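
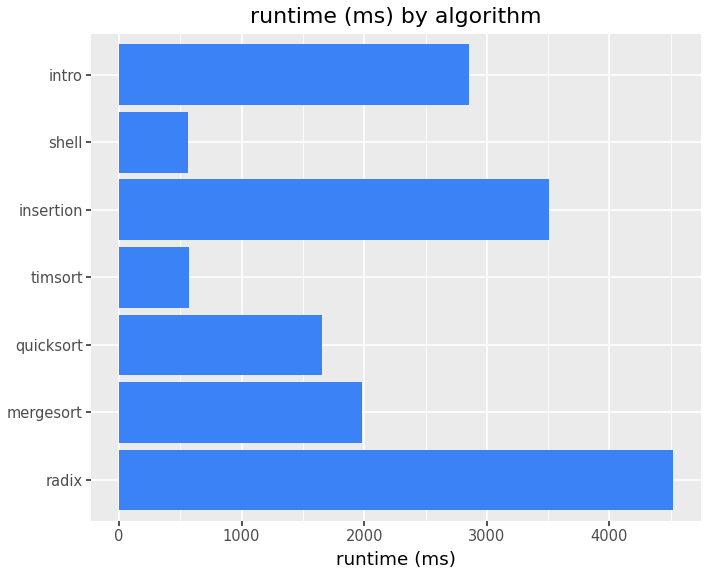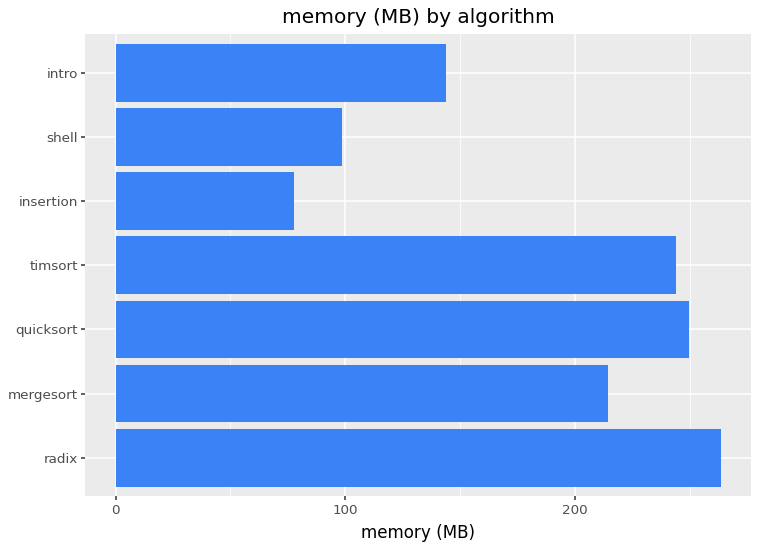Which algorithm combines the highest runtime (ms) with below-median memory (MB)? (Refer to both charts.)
Chart 2 median memory (MB) ≈ 225; below-median algorithms: insertion, shell, intro. Among those, insertion has the highest runtime (ms) (≈ 3500).

insertion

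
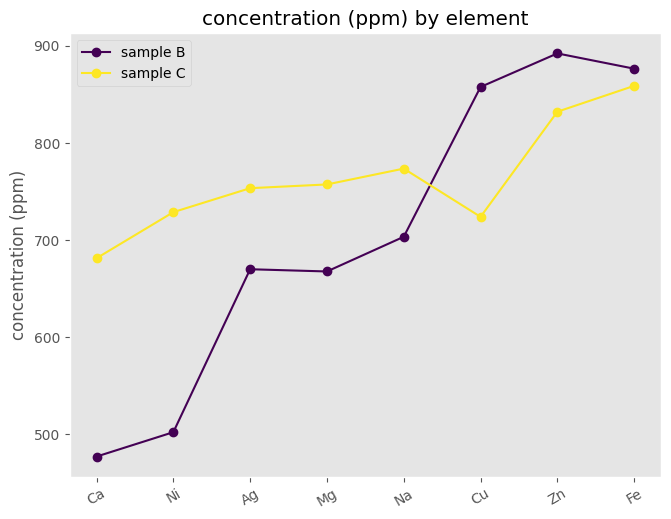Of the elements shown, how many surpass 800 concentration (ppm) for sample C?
Above 800: Zn, Fe.

2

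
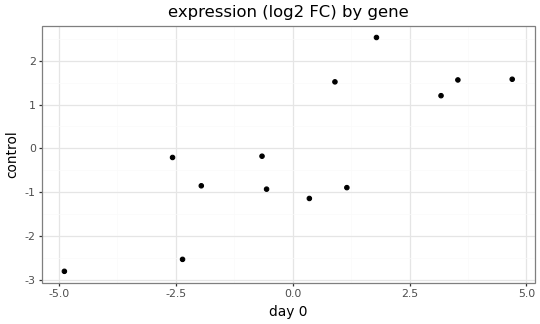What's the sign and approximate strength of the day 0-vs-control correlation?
positive, strong

Points are positively correlated; strong (|r| ≈ 0.8).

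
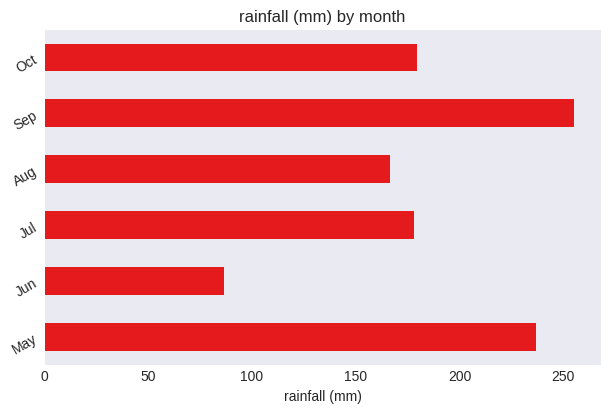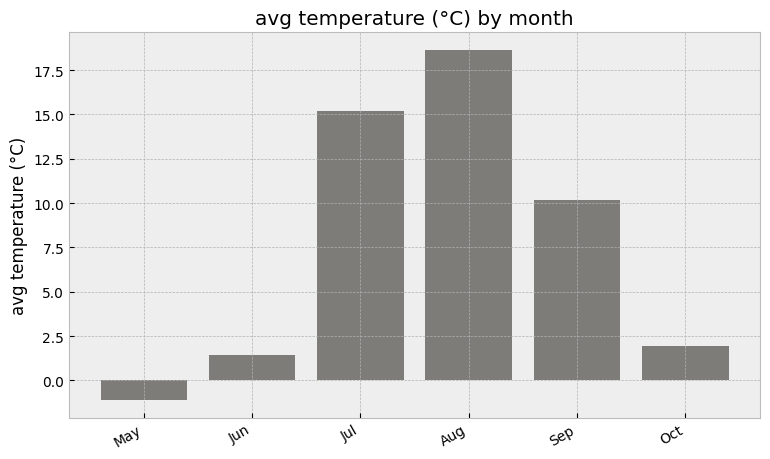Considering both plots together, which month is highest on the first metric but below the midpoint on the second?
May

Chart 2 median avg temperature (°C) ≈ 6; below-median months: May, Jun, Oct. Among those, May has the highest rainfall (mm) (≈ 225).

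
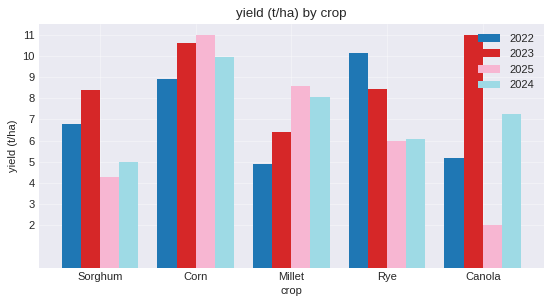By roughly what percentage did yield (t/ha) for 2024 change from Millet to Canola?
≈ -12.5%

Millet ≈ 8, Canola ≈ 7; (7 − 8) / 8 ≈ -12.5%.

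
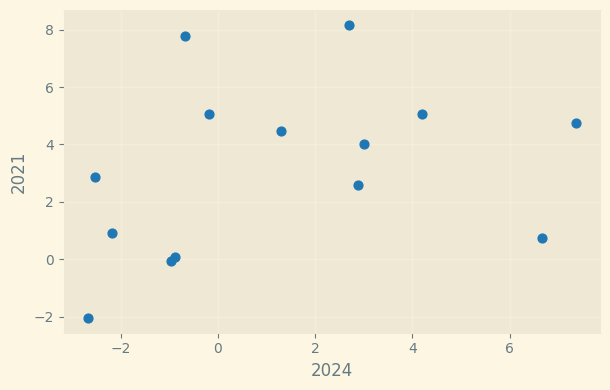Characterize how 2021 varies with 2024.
positive, weak

Points are positively correlated; weak (|r| ≈ 0.3).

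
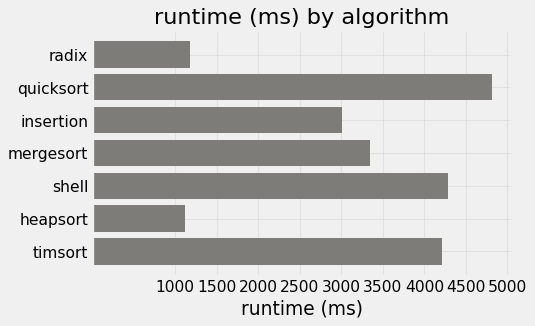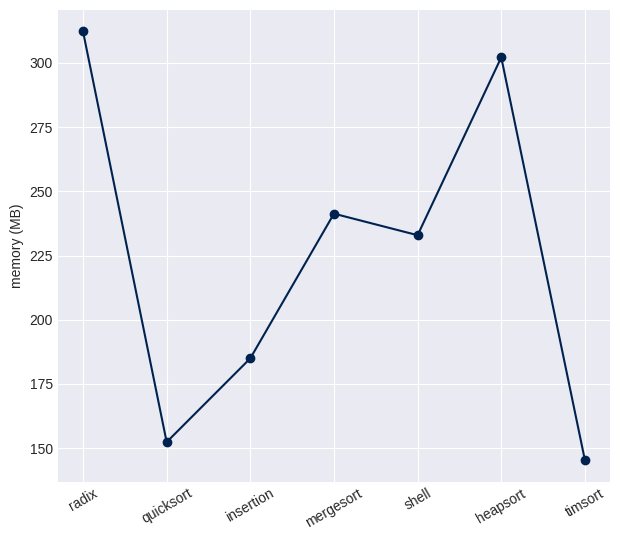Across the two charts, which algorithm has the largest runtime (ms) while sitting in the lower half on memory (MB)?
quicksort

Chart 2 median memory (MB) ≈ 250; below-median algorithms: quicksort, insertion, timsort. Among those, quicksort has the highest runtime (ms) (≈ 5000).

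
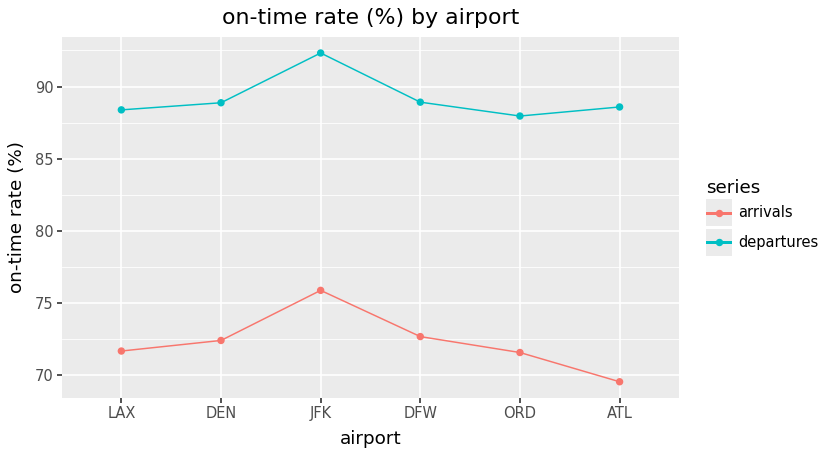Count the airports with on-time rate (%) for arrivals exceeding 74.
1

Above 74: JFK.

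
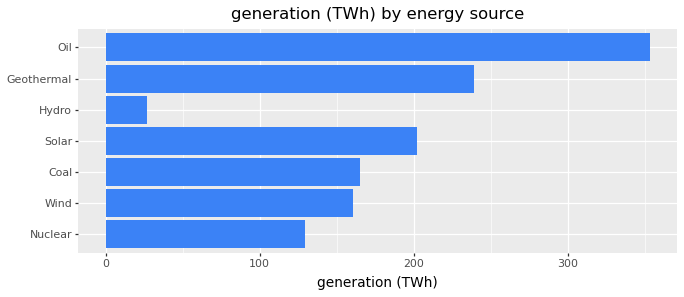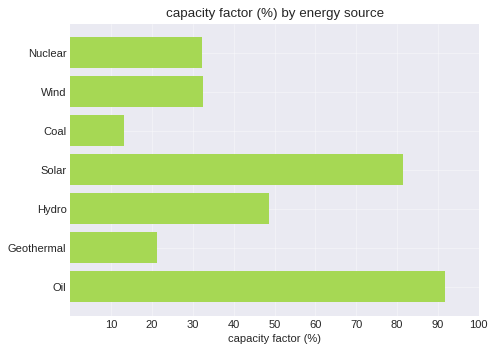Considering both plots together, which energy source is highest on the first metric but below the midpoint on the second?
Geothermal

Chart 2 median capacity factor (%) ≈ 30; below-median energy sources: Nuclear, Coal, Geothermal. Among those, Geothermal has the highest generation (TWh) (≈ 250).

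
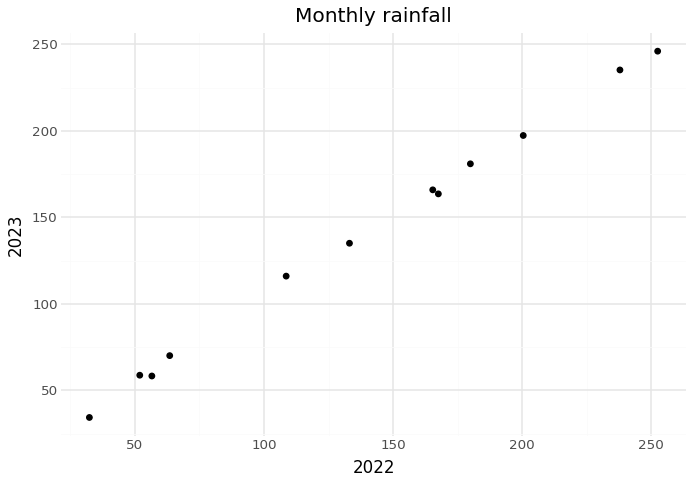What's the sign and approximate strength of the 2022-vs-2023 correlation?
positive, strong

Points are positively correlated; strong (|r| ≈ 1.0).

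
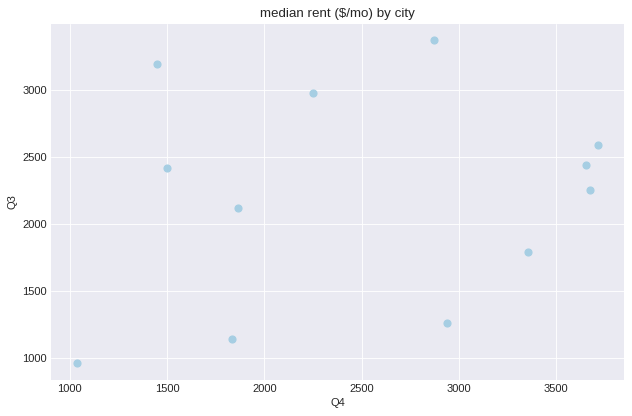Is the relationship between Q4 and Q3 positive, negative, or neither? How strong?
Points are roughly uncorrelated; weak (|r| ≈ 0.2).

no clear correlation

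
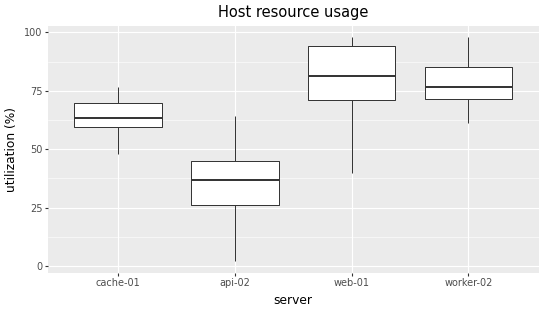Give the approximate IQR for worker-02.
≈ 15

Q3 ≈ 85, Q1 ≈ 70; IQR ≈ 15.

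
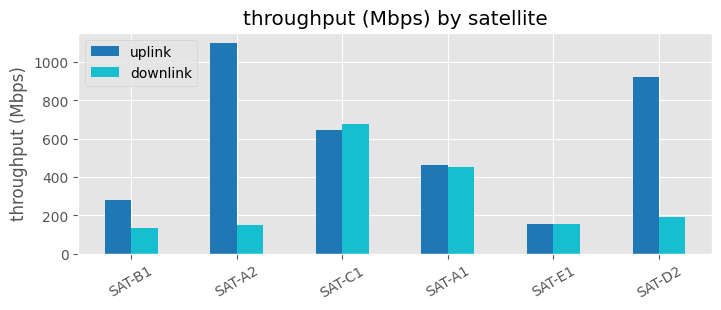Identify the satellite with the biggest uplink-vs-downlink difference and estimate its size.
SAT-A2: uplink ≈ 1100, downlink ≈ 100 → gap ≈ 1000. Next-largest (SAT-D2) is only ≈ 700.

SAT-A2, ≈ 1000 Mbps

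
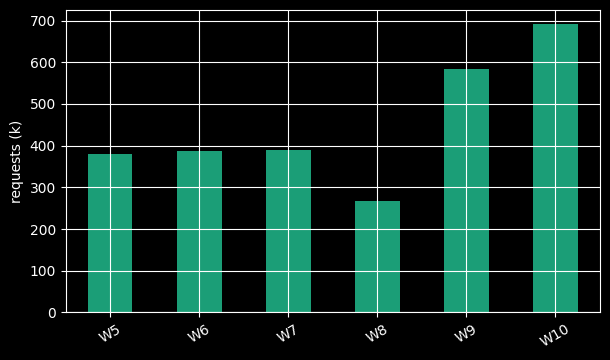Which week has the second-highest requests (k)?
W9

Top 3: W10 ≈ 700, W9 ≈ 600, W7 ≈ 400.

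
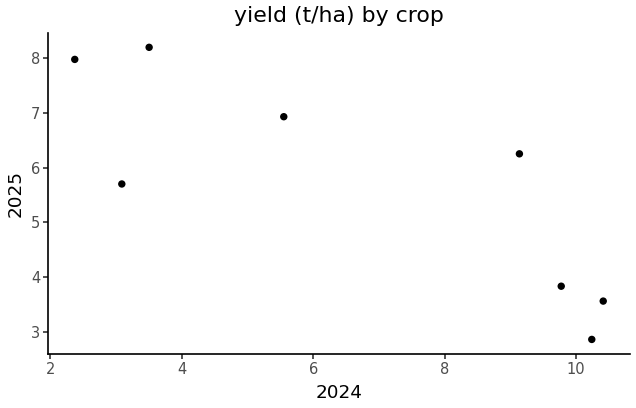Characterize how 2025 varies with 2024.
negative, strong

Points are negatively correlated; strong (|r| ≈ 0.8).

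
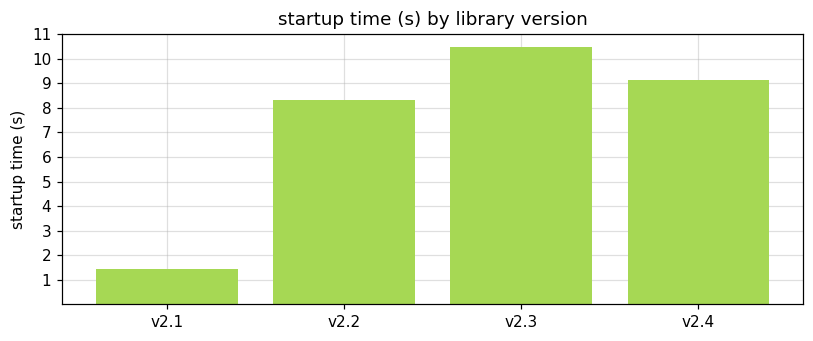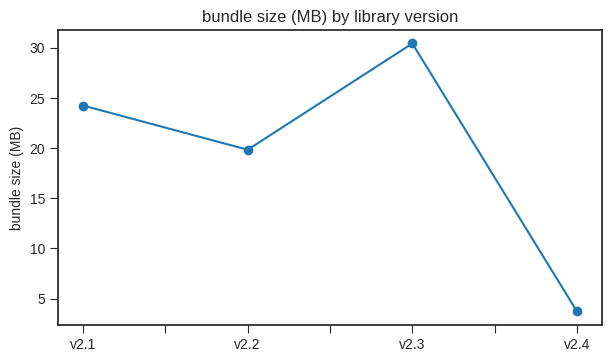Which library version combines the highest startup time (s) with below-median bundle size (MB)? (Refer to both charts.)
v2.4

Chart 2 median bundle size (MB) ≈ 20; below-median library versions: v2.2, v2.4. Among those, v2.4 has the highest startup time (s) (≈ 9).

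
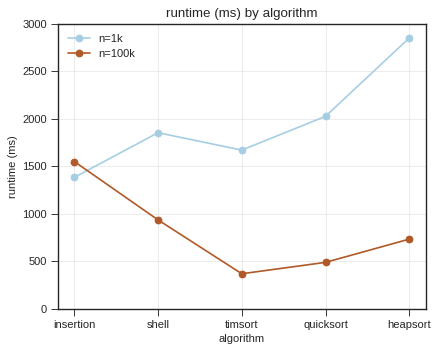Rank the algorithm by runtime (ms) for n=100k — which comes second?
shell

Top 3 for n=100k: insertion ≈ 1500, shell ≈ 1000, heapsort ≈ 500.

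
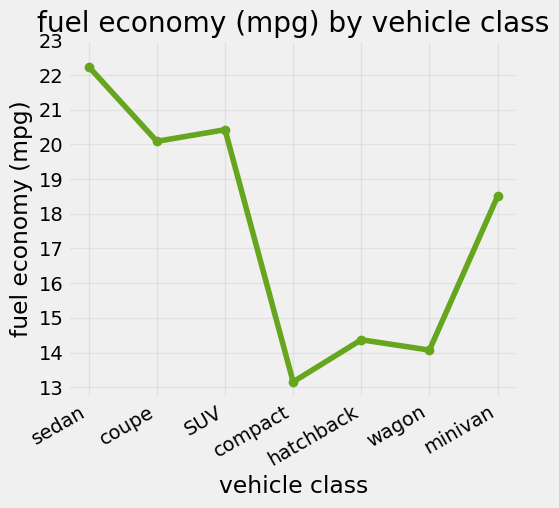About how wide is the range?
≈ 9

Max sedan ≈ 22, min compact ≈ 13; range ≈ 9.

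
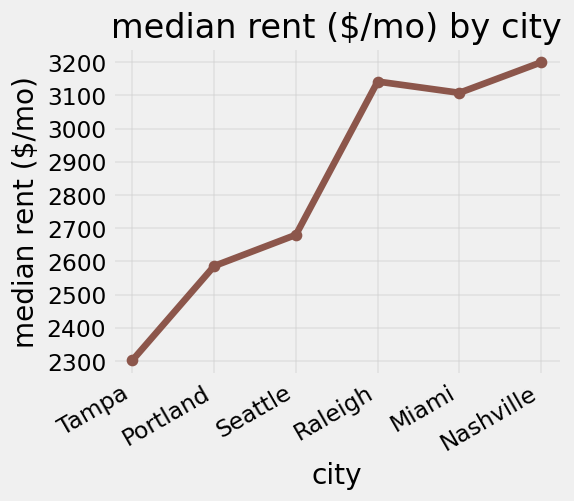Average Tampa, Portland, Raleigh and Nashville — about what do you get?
(2300 + 2600 + 3100 + 3200) / 4 ≈ 2800.

≈ 2800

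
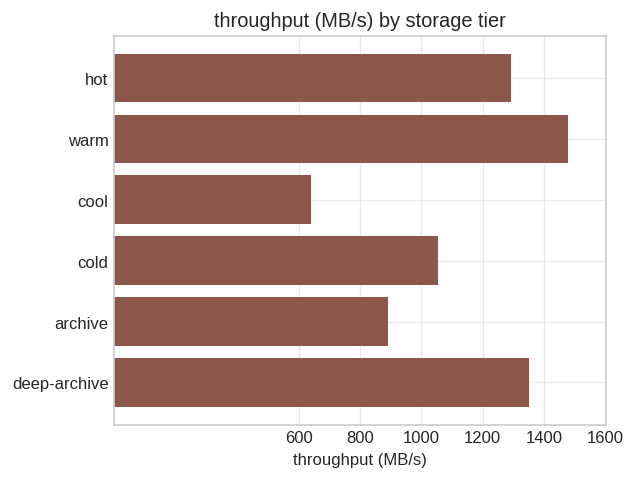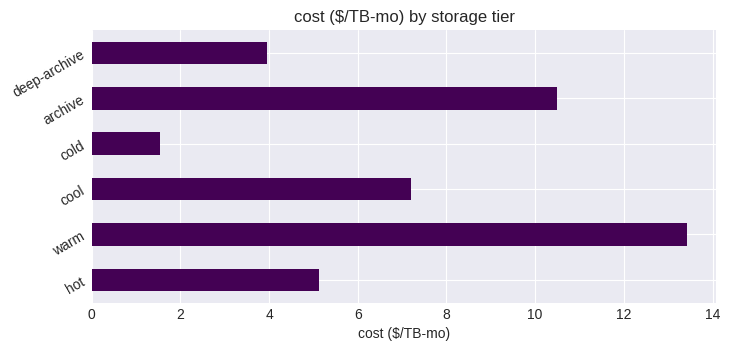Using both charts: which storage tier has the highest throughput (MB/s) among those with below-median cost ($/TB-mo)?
Chart 2 median cost ($/TB-mo) ≈ 6; below-median storage tiers: hot, cold, deep-archive. Among those, deep-archive has the highest throughput (MB/s) (≈ 1400).

deep-archive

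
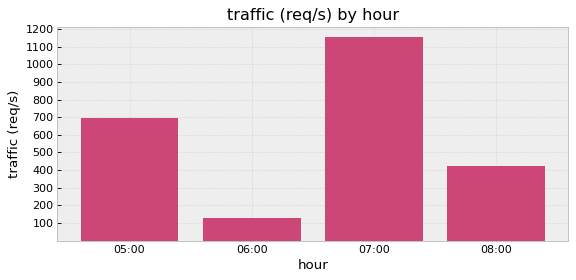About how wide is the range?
Max 07:00 ≈ 1200, min 06:00 ≈ 100; range ≈ 1100.

≈ 1100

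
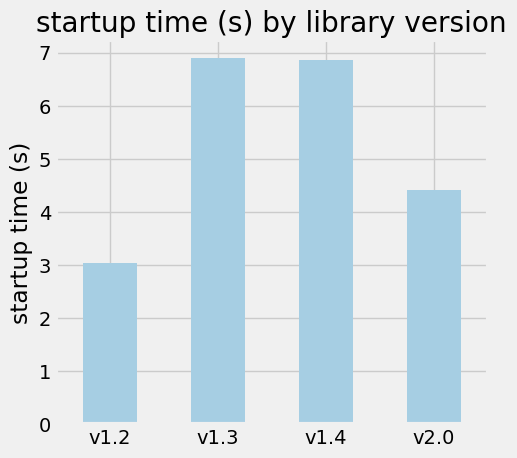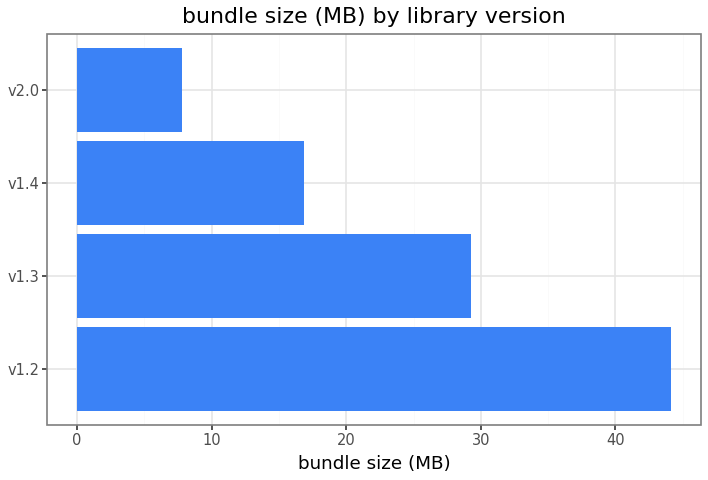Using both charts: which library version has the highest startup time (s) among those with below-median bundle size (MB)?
Chart 2 median bundle size (MB) ≈ 25; below-median library versions: v1.4, v2.0. Among those, v1.4 has the highest startup time (s) (≈ 7).

v1.4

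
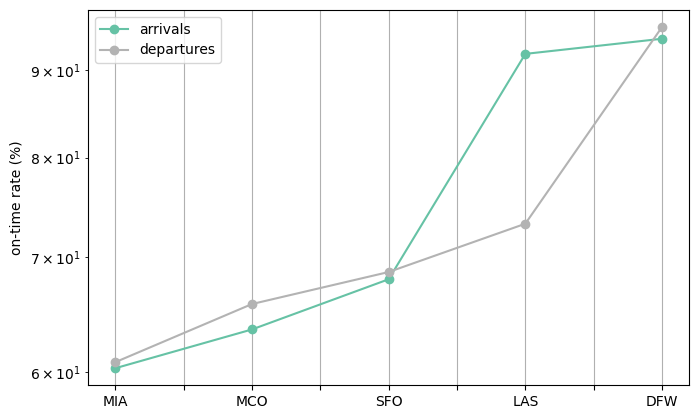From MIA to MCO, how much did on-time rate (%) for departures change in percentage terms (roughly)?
MIA ≈ 60, MCO ≈ 65; (65 − 60) / 60 ≈ +8.3%.

≈ +8.3%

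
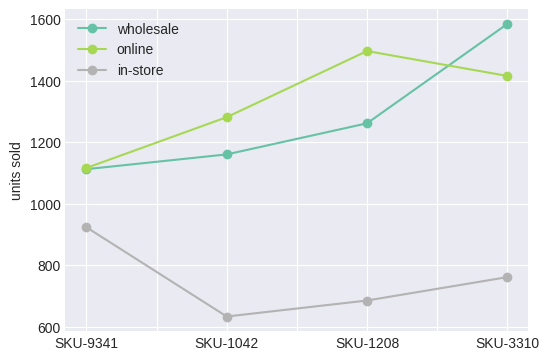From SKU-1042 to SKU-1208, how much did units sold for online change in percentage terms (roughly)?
≈ +15.4%

SKU-1042 ≈ 1300, SKU-1208 ≈ 1500; (1500 − 1300) / 1300 ≈ +15.4%.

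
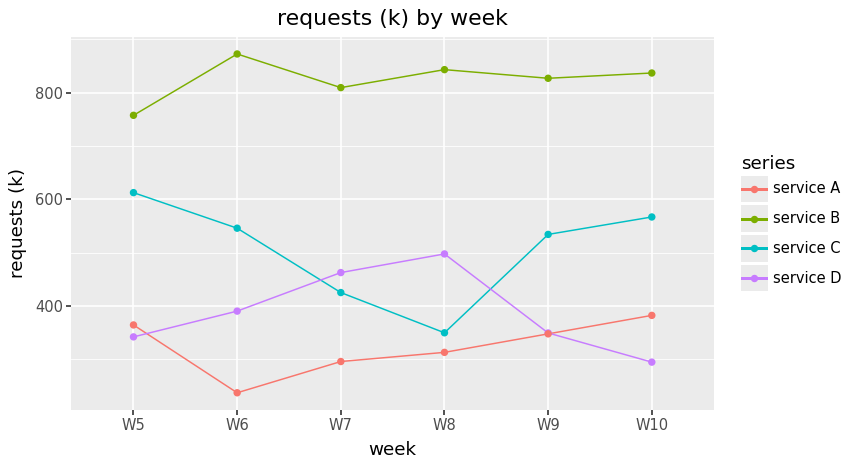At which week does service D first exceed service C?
W6: service D ≈ 400 vs service C ≈ 500 (not yet); W7: service D ≈ 500 vs service C ≈ 400 (first crossover).

W7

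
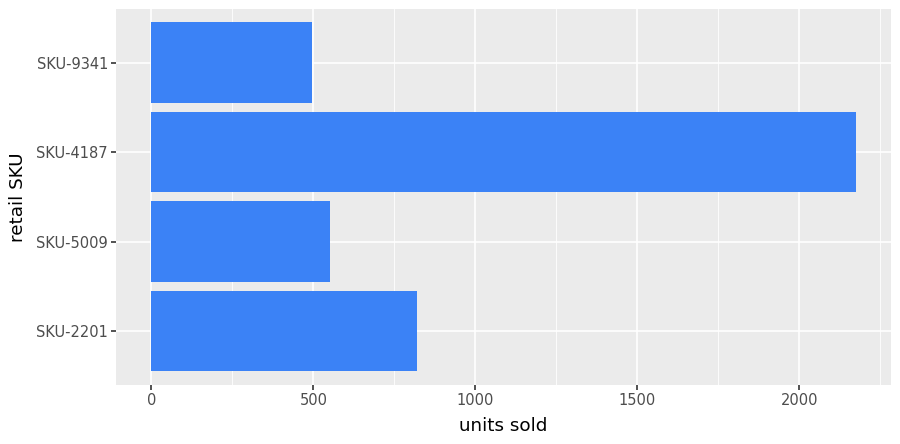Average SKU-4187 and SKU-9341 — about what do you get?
≈ 1300

(2200 + 400) / 2 ≈ 1300.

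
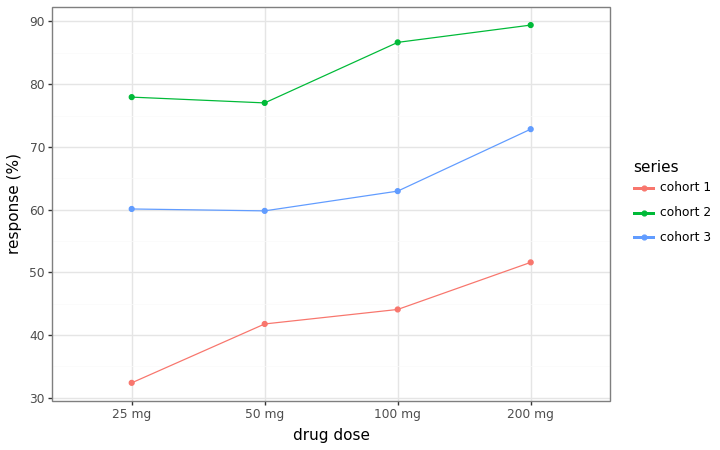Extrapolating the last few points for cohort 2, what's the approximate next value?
Last three: 75, 85, 90 → slope ≈ 7.5/step → next ≈ 97.5.

≈ 97.5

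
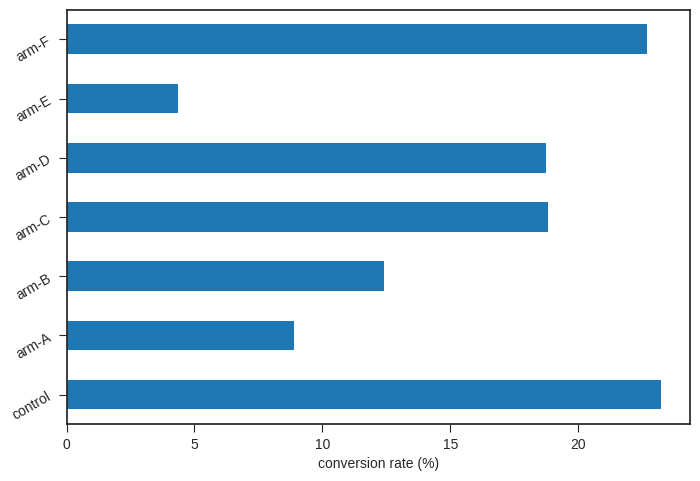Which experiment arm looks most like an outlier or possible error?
arm-E

arm-E ≈ 4; the rest sit between ≈ 8 and ≈ 24.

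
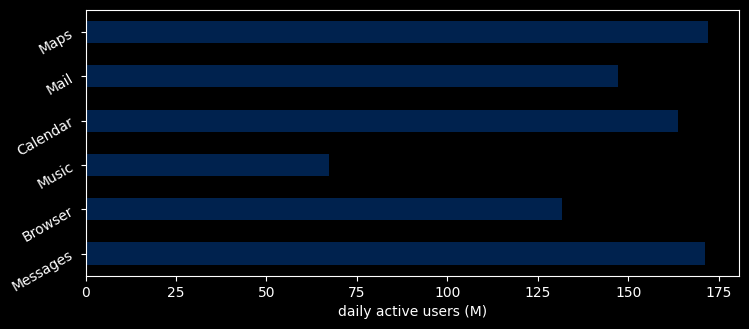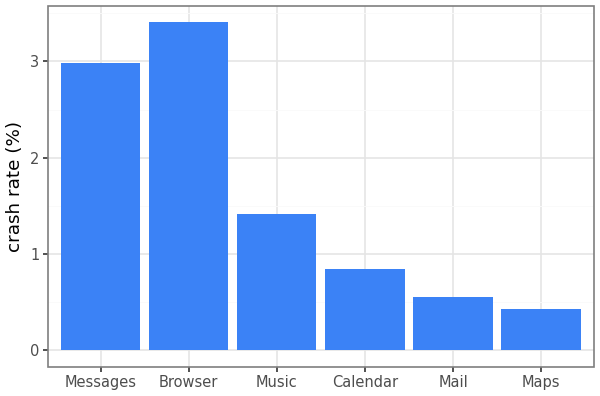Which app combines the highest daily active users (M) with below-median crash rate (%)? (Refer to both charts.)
Maps

Chart 2 median crash rate (%) ≈ 1; below-median apps: Calendar, Mail, Maps. Among those, Maps has the highest daily active users (M) (≈ 180).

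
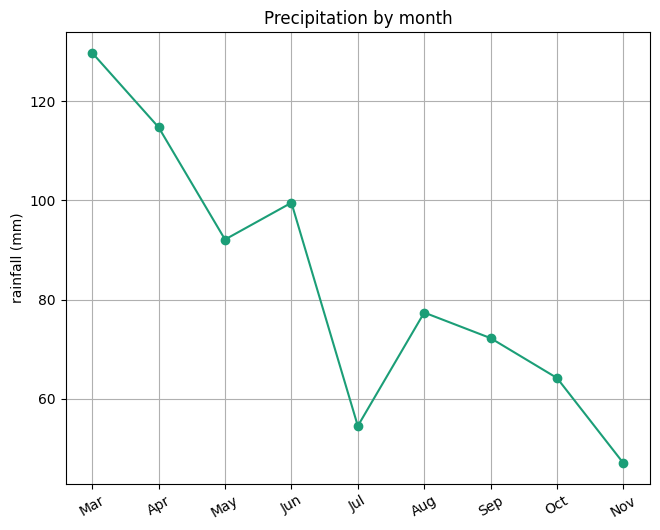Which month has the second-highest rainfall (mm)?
Top 3: Mar ≈ 130, Apr ≈ 110, Jun ≈ 100.

Apr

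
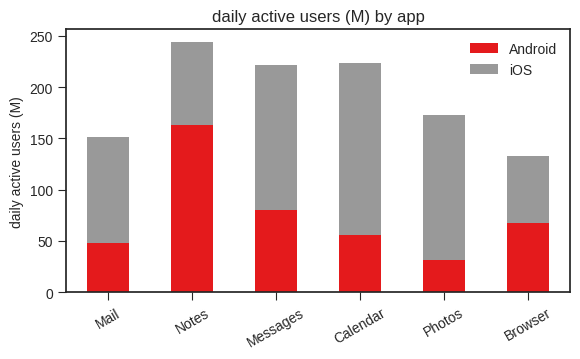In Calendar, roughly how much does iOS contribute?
≈ 175

iOS top ≈ 225, bottom ≈ 50; segment ≈ 175.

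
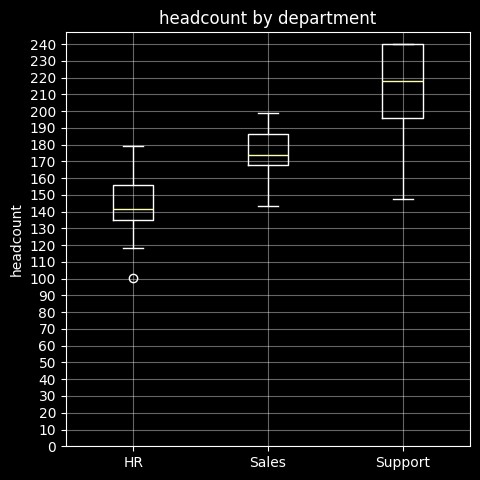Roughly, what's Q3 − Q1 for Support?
≈ 40

Q3 ≈ 240, Q1 ≈ 200; IQR ≈ 40.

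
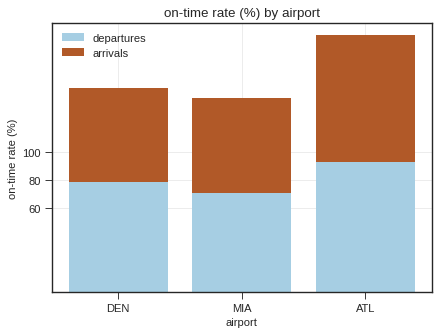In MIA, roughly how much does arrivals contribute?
arrivals top ≈ 140, bottom ≈ 80; segment ≈ 60.

≈ 60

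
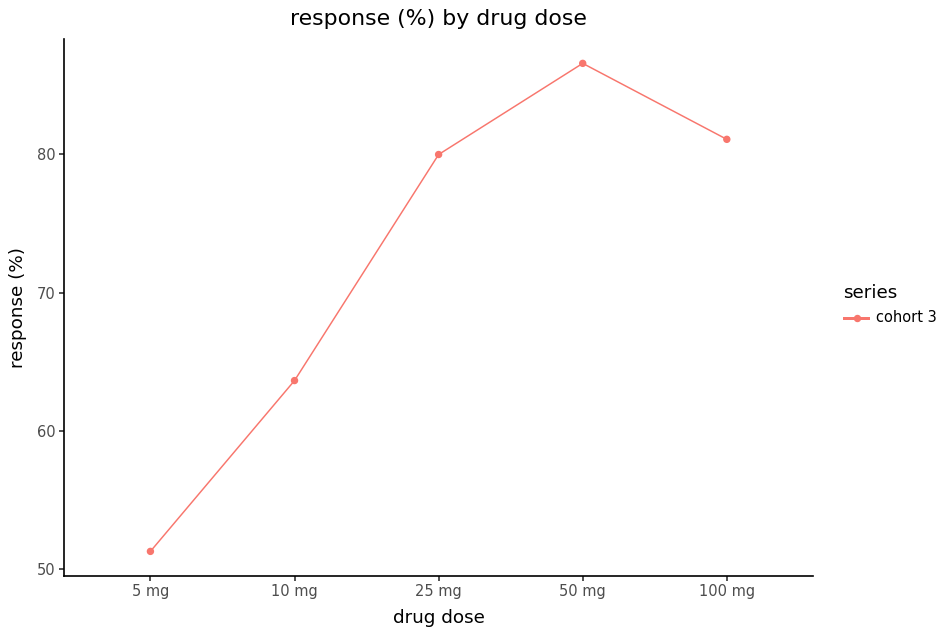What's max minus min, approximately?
≈ 35

Max 50 mg ≈ 85, min 5 mg ≈ 50; range ≈ 35.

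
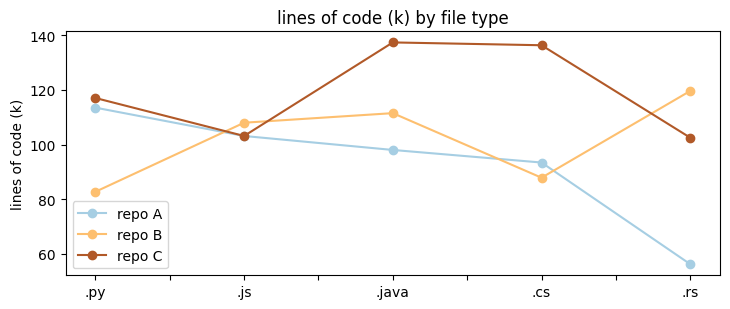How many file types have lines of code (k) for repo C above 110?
Above 110: .py, .java, .cs.

3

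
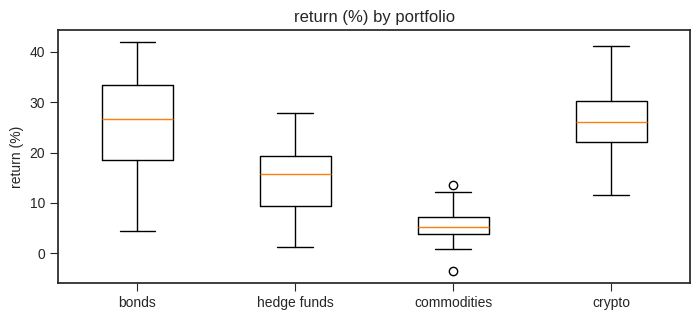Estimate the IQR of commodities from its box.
Q3 ≈ 8, Q1 ≈ 4; IQR ≈ 4.

≈ 4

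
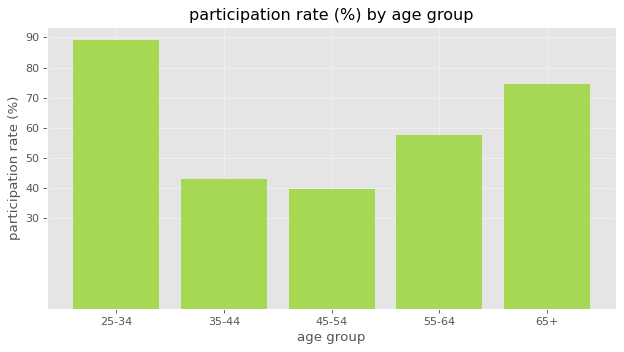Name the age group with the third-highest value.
55-64

Top 4: 25-34 ≈ 90, 65+ ≈ 70, 55-64 ≈ 60, 35-44 ≈ 40.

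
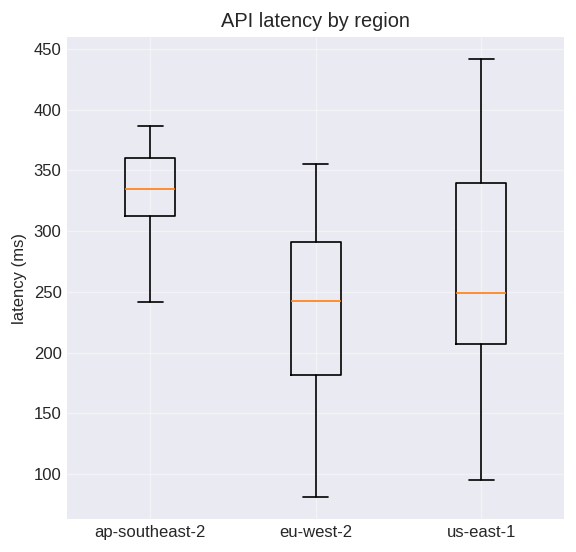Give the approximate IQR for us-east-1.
≈ 130

Q3 ≈ 340, Q1 ≈ 210; IQR ≈ 130.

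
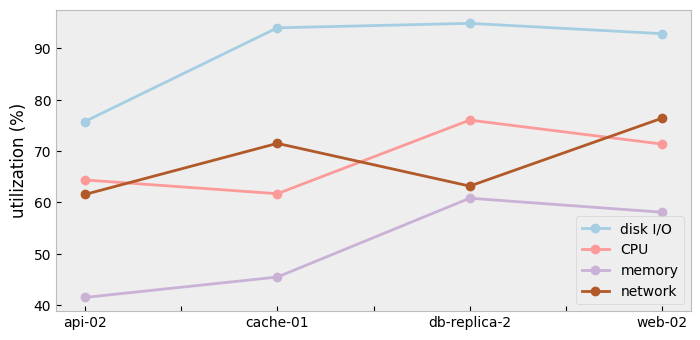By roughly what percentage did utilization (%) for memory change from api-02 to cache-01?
≈ +12.5%

api-02 ≈ 40, cache-01 ≈ 45; (45 − 40) / 40 ≈ +12.5%.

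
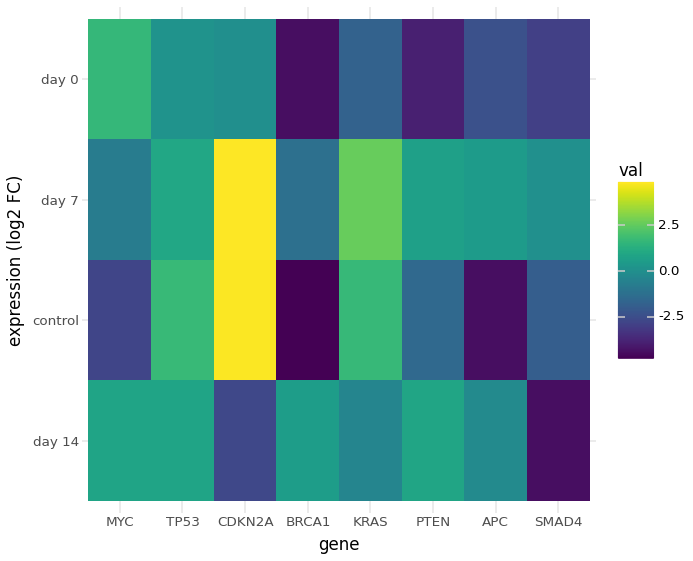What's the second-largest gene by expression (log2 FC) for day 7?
Top 3 for day 7: CDKN2A ≈ 5, KRAS ≈ 3, TP53 ≈ 1.

KRAS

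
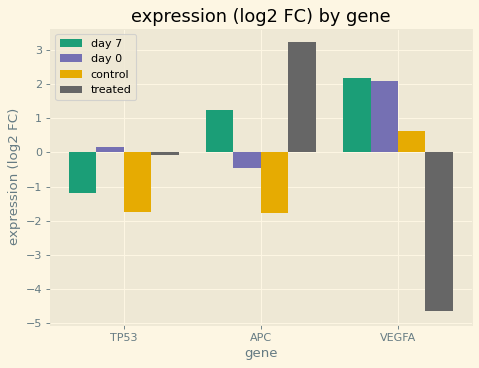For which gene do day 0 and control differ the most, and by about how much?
TP53: day 0 ≈ 0, control ≈ -2 → gap ≈ 2. Next-largest (VEGFA) is only ≈ 1.

TP53, ≈ 2 log2 FC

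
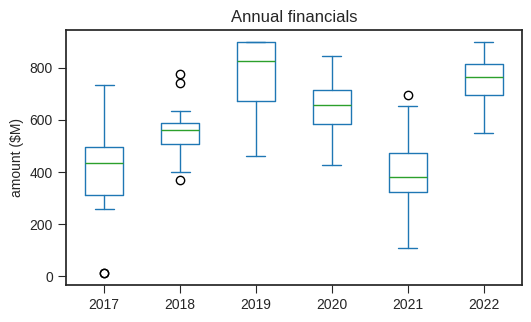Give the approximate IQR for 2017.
≈ 200

Q3 ≈ 500, Q1 ≈ 300; IQR ≈ 200.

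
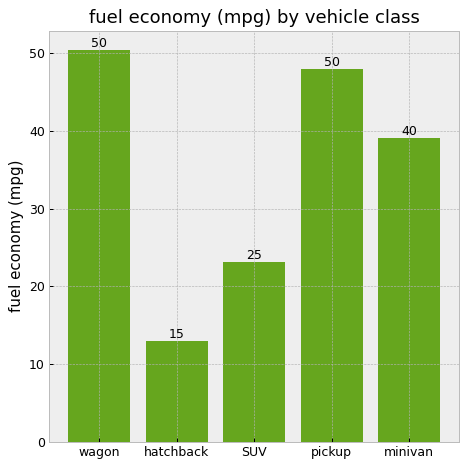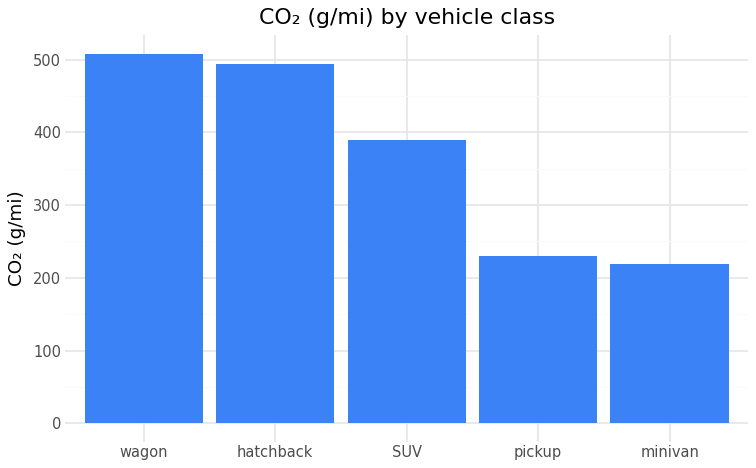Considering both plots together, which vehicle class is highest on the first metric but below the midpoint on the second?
pickup

Chart 2 median CO₂ (g/mi) ≈ 400; below-median vehicle classes: pickup, minivan. Among those, pickup has the highest fuel economy (mpg) (≈ 50).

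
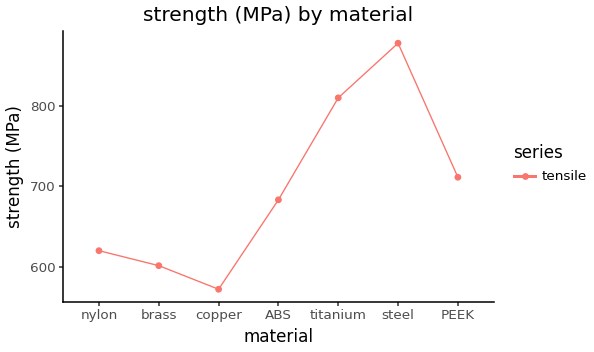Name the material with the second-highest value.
titanium

Top 3: steel ≈ 900, titanium ≈ 800, PEEK ≈ 700.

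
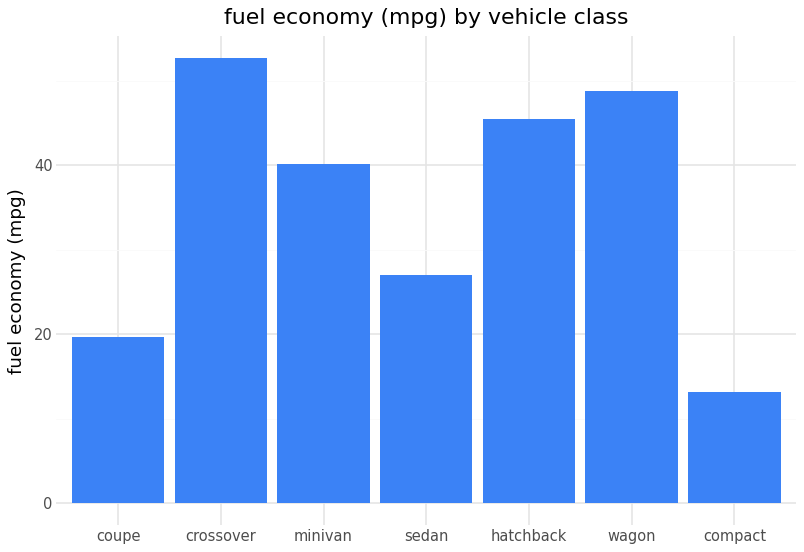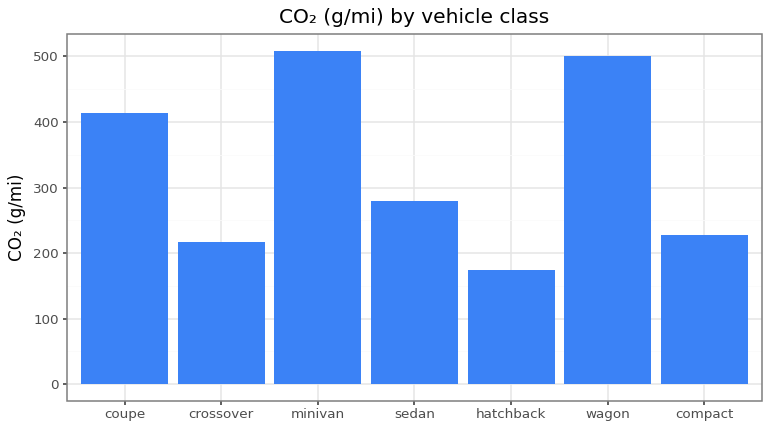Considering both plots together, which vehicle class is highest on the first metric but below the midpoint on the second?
crossover

Chart 2 median CO₂ (g/mi) ≈ 300; below-median vehicle classes: crossover, hatchback, compact. Among those, crossover has the highest fuel economy (mpg) (≈ 55).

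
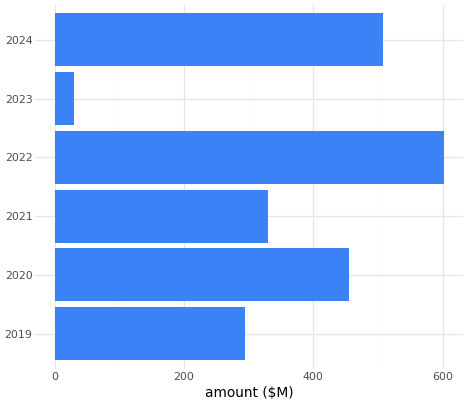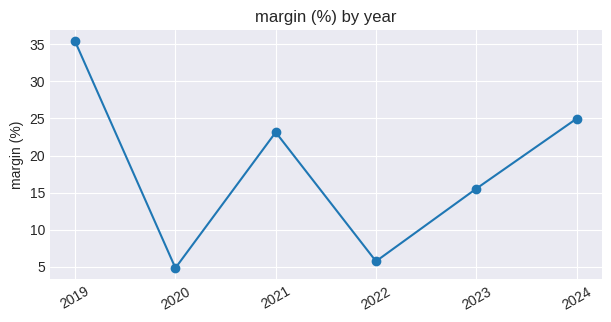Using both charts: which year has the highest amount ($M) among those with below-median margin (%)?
2022

Chart 2 median margin (%) ≈ 20; below-median years: 2020, 2022, 2023. Among those, 2022 has the highest amount ($M) (≈ 600).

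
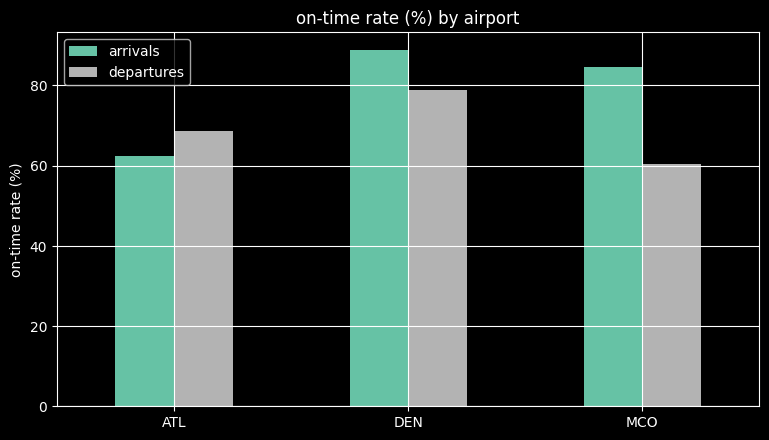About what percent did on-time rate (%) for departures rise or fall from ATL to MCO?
≈ -14.3%

ATL ≈ 70, MCO ≈ 60; (60 − 70) / 70 ≈ -14.3%.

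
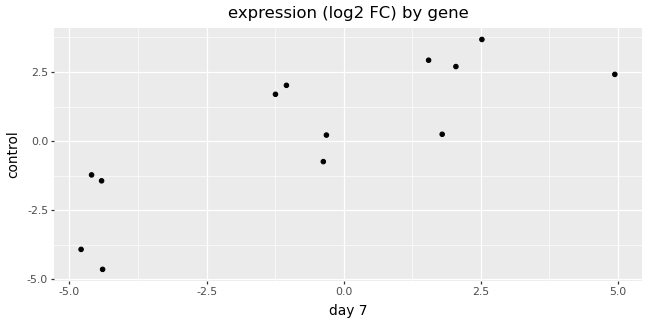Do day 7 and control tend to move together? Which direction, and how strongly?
positive, strong

Points are positively correlated; strong (|r| ≈ 0.8).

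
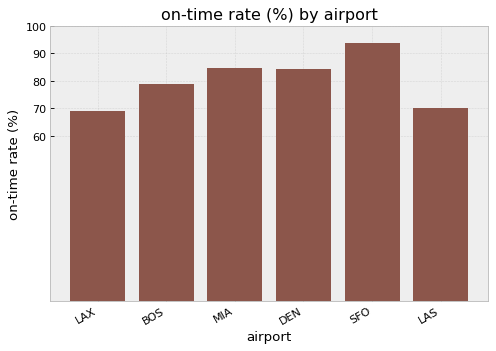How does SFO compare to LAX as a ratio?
≈ 1.29×

SFO ≈ 90, LAX ≈ 70; 90/70 ≈ 1.29.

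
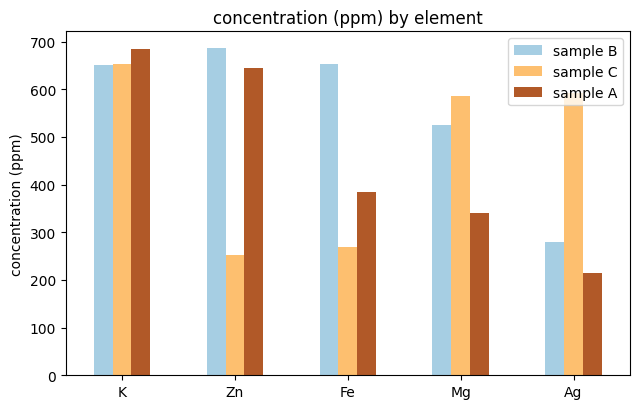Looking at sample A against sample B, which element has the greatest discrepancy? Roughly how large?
Fe: sample A ≈ 400, sample B ≈ 700 → gap ≈ 300. Next-largest (Mg) is only ≈ 200.

Fe, ≈ 300 ppm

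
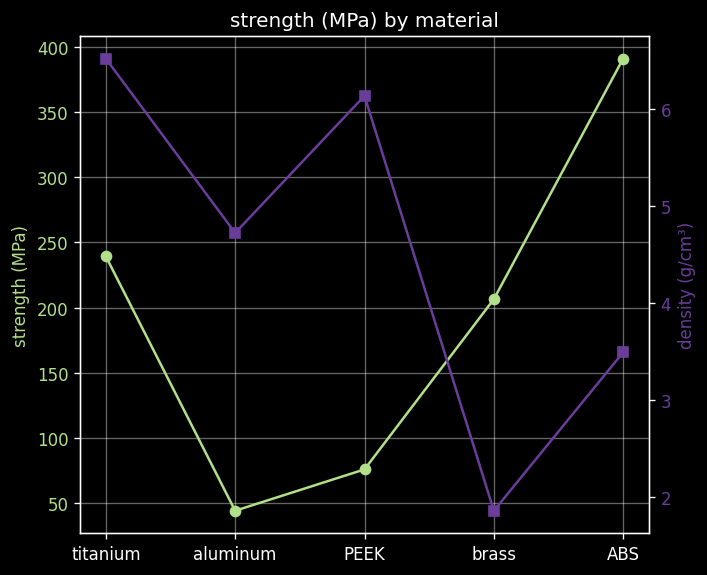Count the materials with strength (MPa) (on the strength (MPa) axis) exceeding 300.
Above 300: ABS.

1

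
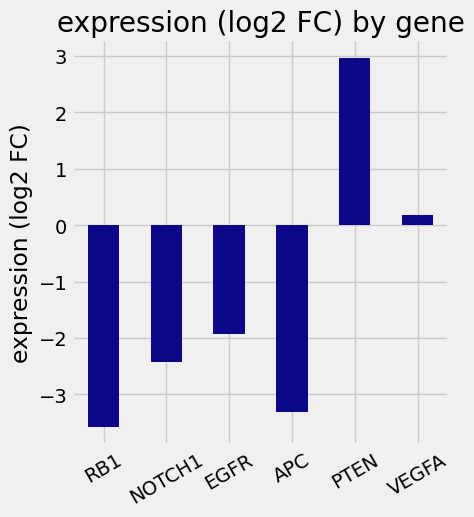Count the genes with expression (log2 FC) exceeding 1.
1

Above 1: PTEN.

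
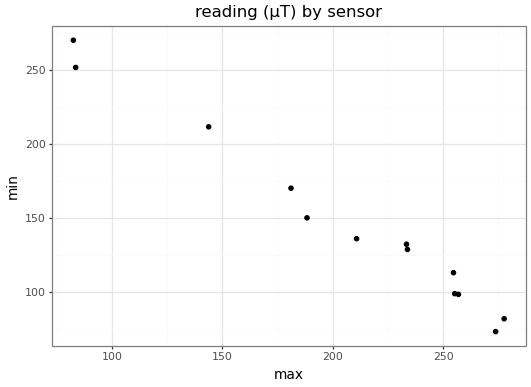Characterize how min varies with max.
negative, strong

Points are negatively correlated; strong (|r| ≈ 1.0).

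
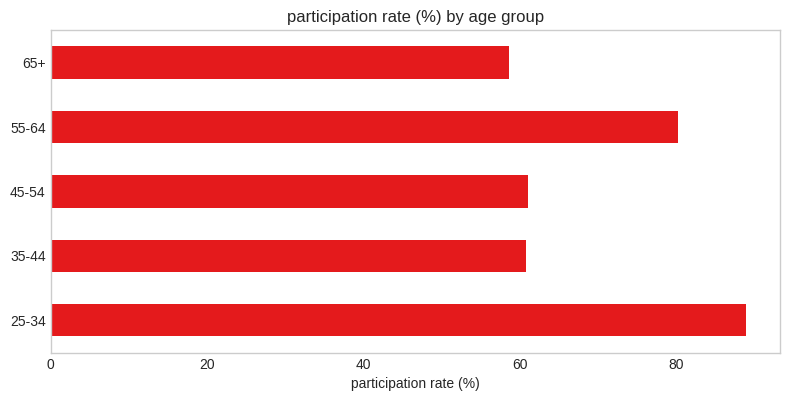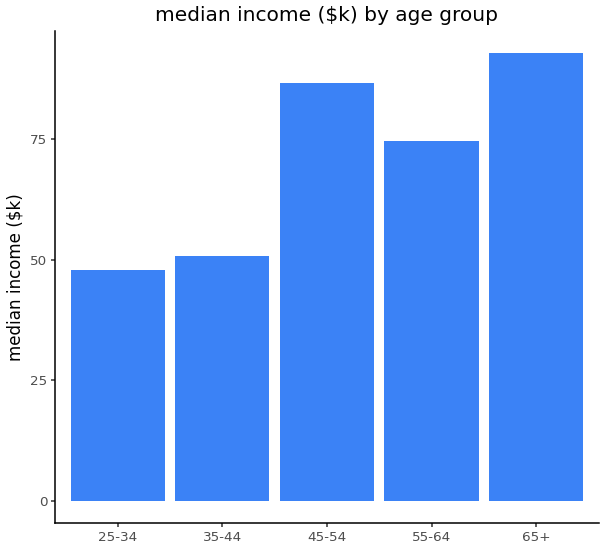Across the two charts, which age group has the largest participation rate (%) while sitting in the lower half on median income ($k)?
25-34

Chart 2 median median income ($k) ≈ 70; below-median age groups: 25-34, 35-44. Among those, 25-34 has the highest participation rate (%) (≈ 90).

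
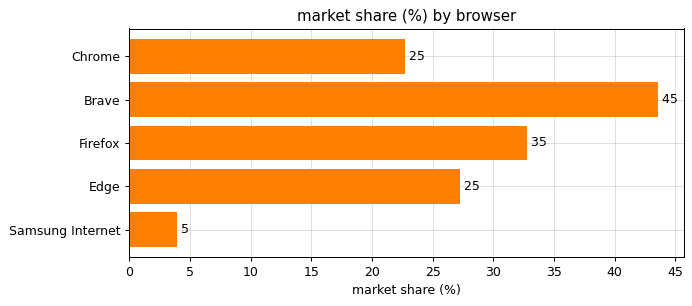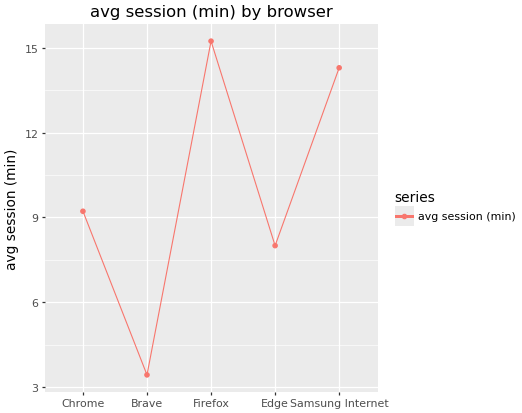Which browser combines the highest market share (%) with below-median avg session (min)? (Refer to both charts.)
Brave

Chart 2 median avg session (min) ≈ 10; below-median browsers: Brave, Edge. Among those, Brave has the highest market share (%) (≈ 45).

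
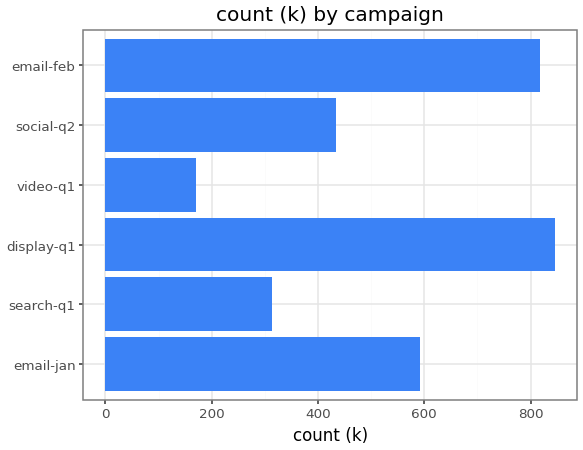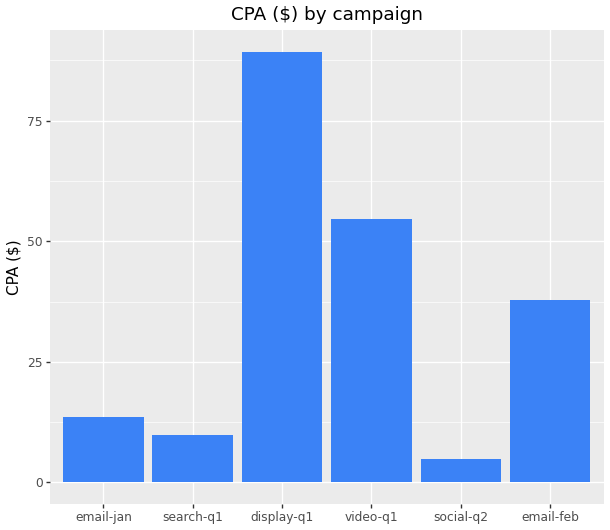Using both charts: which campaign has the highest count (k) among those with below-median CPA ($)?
email-jan

Chart 2 median CPA ($) ≈ 30; below-median campaigns: email-jan, search-q1, social-q2. Among those, email-jan has the highest count (k) (≈ 600).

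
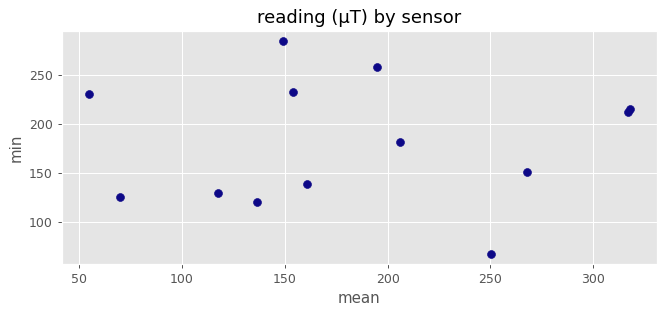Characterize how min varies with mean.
Points are roughly uncorrelated; weak (|r| ≈ 0.0).

no clear correlation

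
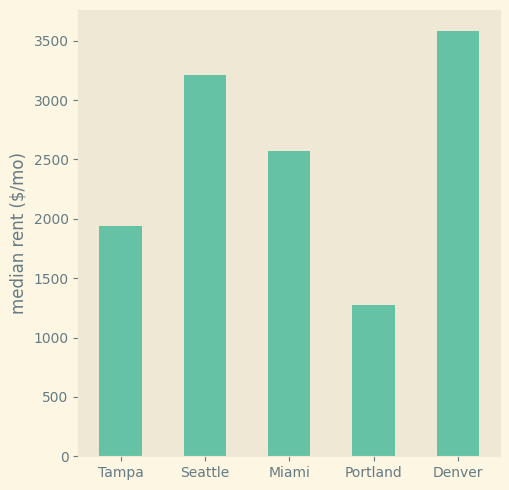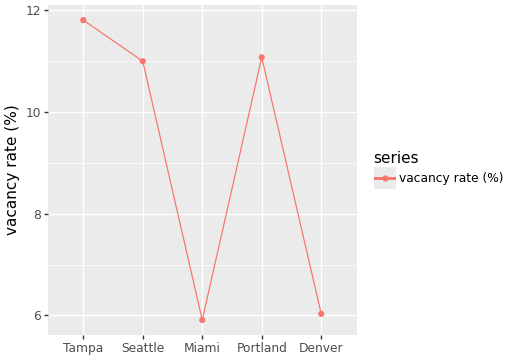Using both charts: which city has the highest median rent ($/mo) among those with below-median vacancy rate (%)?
Chart 2 median vacancy rate (%) ≈ 12; below-median cities: Miami, Denver. Among those, Denver has the highest median rent ($/mo) (≈ 3500).

Denver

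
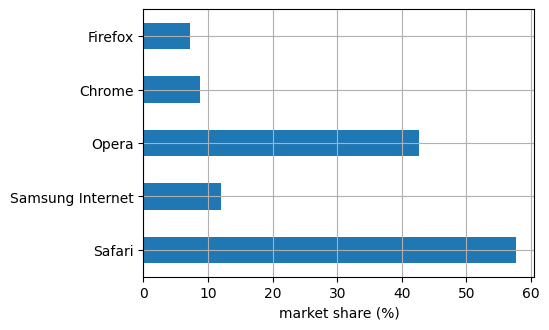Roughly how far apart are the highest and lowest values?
Max Safari ≈ 60, min Firefox ≈ 5; range ≈ 55.

≈ 55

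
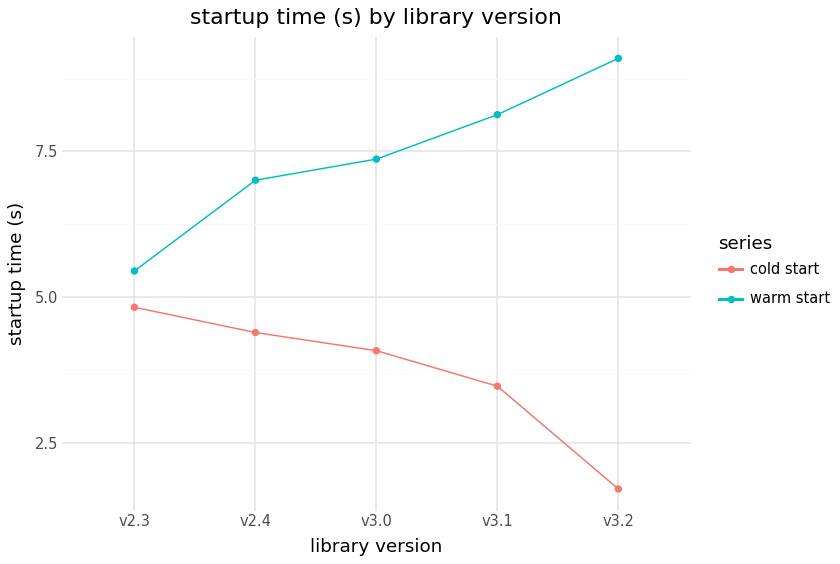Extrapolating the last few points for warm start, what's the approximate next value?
Last three: 7, 8, 9 → slope ≈ 1/step → next ≈ 10.

≈ 10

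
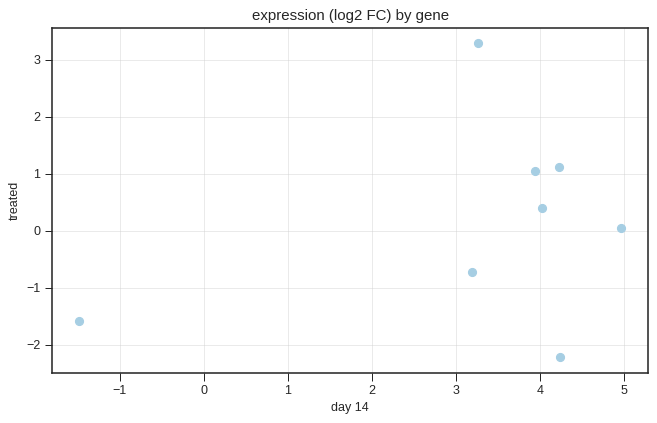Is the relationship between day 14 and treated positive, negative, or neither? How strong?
positive, weak

Points are positively correlated; weak (|r| ≈ 0.3).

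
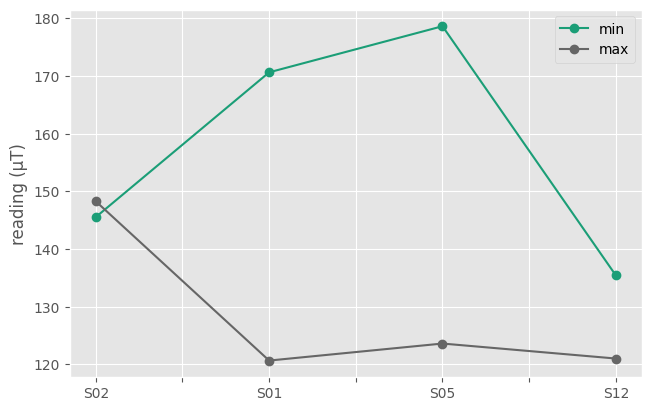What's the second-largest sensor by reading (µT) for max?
S05

Top 3 for max: S02 ≈ 150, S05 ≈ 125, S12 ≈ 120.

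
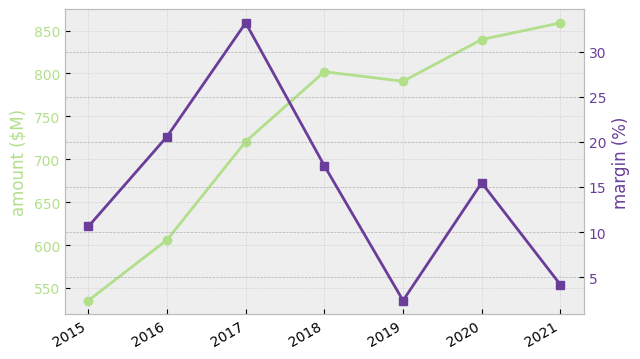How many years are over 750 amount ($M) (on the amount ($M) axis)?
Above 750: 2018, 2019, 2020, 2021.

4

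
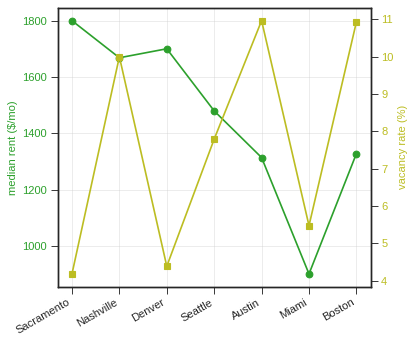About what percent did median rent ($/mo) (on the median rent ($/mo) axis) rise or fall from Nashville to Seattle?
≈ -11.8%

Nashville ≈ 1700, Seattle ≈ 1500; (1500 − 1700) / 1700 ≈ -11.8%.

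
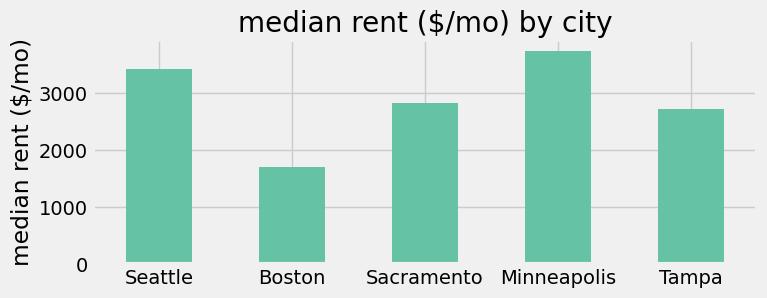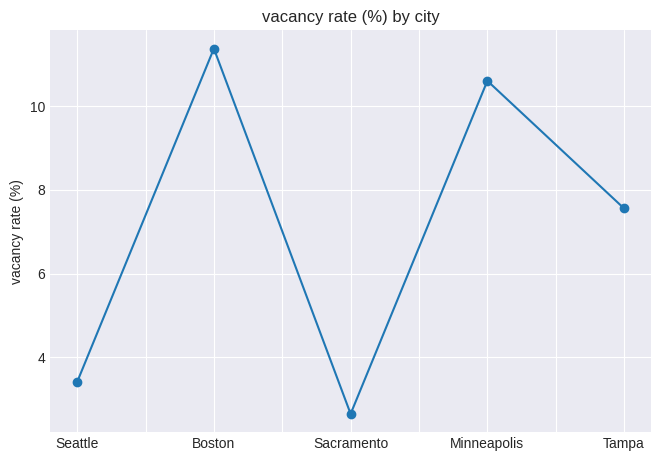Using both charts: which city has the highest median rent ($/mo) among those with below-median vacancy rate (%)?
Chart 2 median vacancy rate (%) ≈ 8; below-median cities: Seattle, Sacramento. Among those, Seattle has the highest median rent ($/mo) (≈ 3500).

Seattle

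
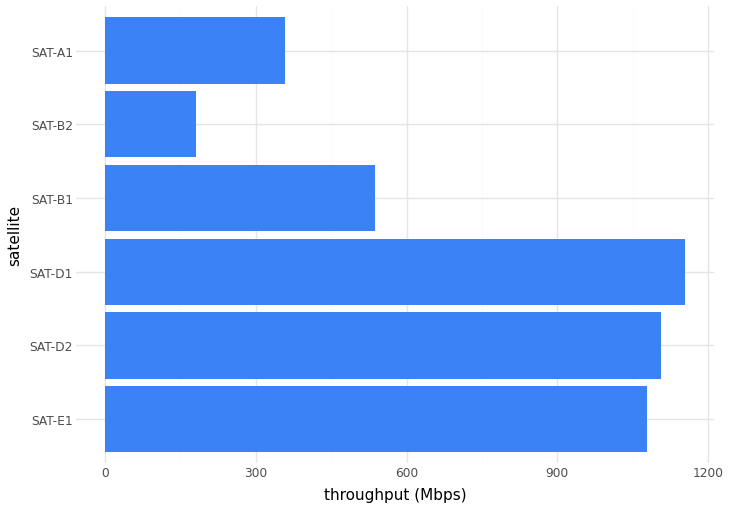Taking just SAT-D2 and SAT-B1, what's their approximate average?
≈ 800

(1100 + 500) / 2 ≈ 800.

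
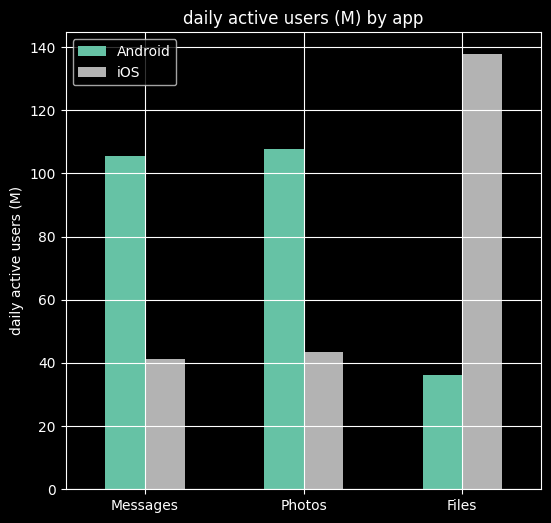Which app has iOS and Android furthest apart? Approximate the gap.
Files: iOS ≈ 140, Android ≈ 40 → gap ≈ 100. Next-largest (Messages) is only ≈ 60.

Files, ≈ 100 M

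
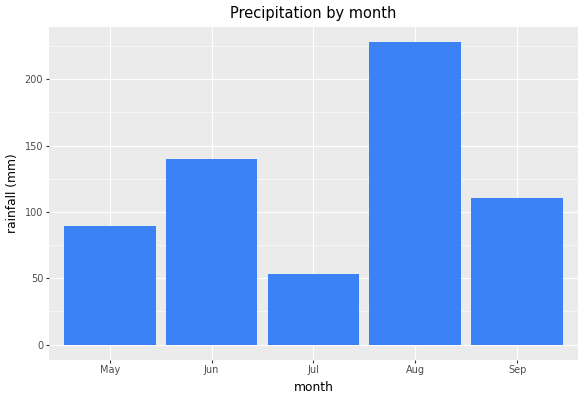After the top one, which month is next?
Jun

Top 3: Aug ≈ 220, Jun ≈ 140, Sep ≈ 120.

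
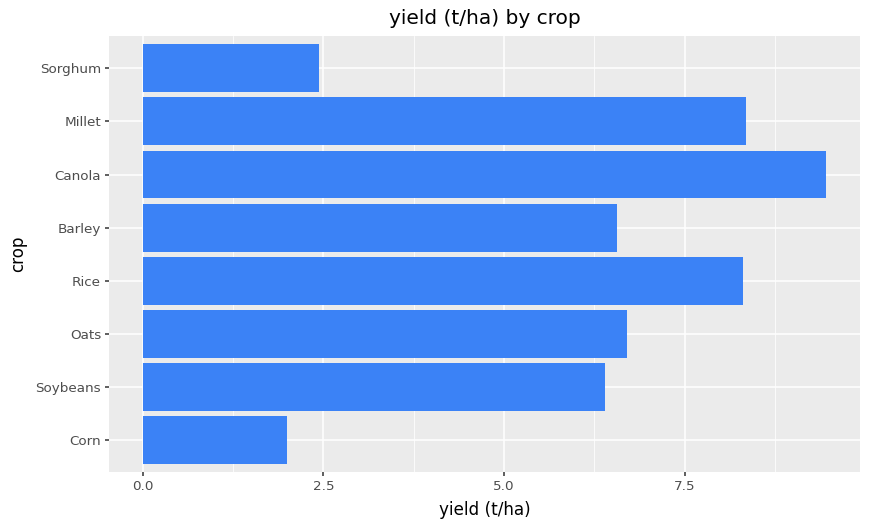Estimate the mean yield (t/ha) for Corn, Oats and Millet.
(2 + 7 + 8) / 3 ≈ 6.

≈ 6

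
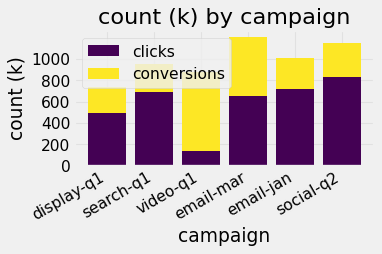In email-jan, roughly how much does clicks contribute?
clicks top ≈ 800, bottom ≈ 0; segment ≈ 800.

≈ 800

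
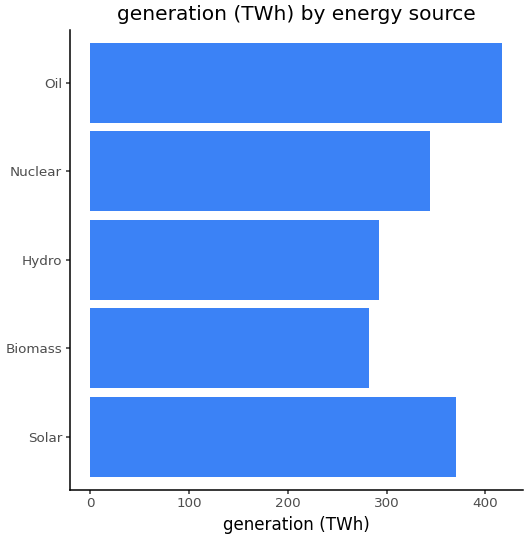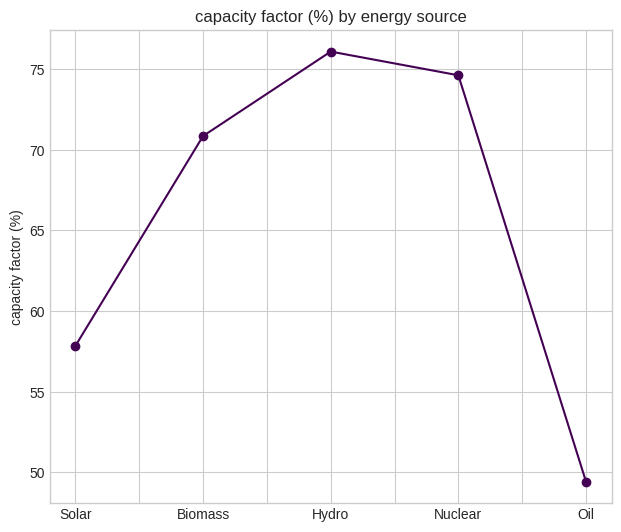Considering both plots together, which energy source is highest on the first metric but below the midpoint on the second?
Chart 2 median capacity factor (%) ≈ 70; below-median energy sources: Solar, Oil. Among those, Oil has the highest generation (TWh) (≈ 400).

Oil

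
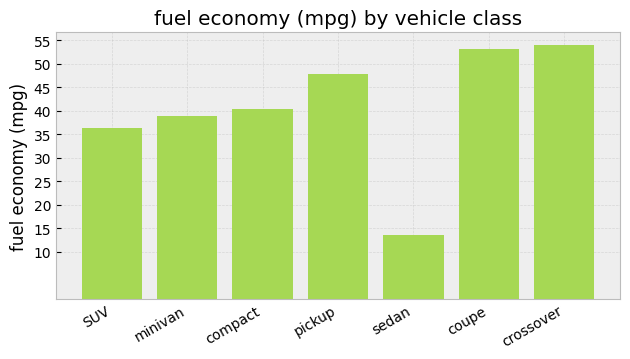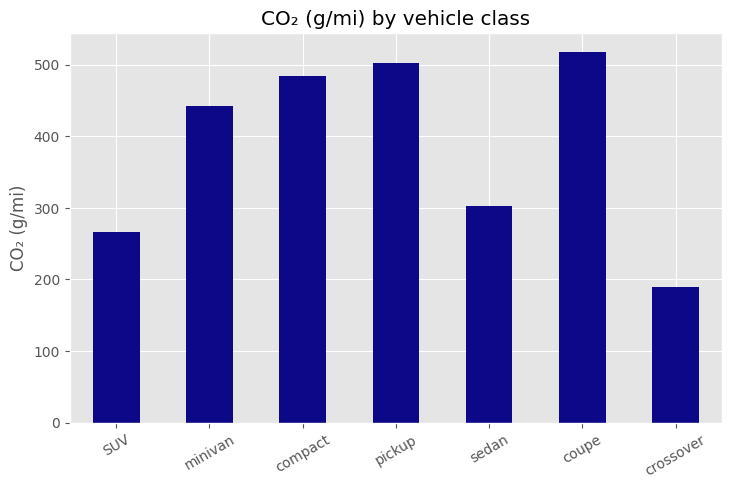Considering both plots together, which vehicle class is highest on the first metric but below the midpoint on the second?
crossover

Chart 2 median CO₂ (g/mi) ≈ 450; below-median vehicle classes: SUV, sedan, crossover. Among those, crossover has the highest fuel economy (mpg) (≈ 55).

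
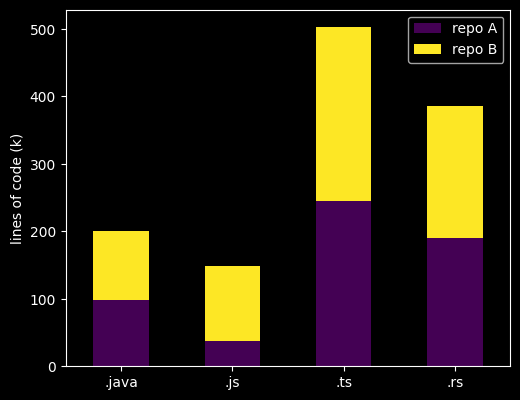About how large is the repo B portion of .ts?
repo B top ≈ 500, bottom ≈ 250; segment ≈ 250.

≈ 250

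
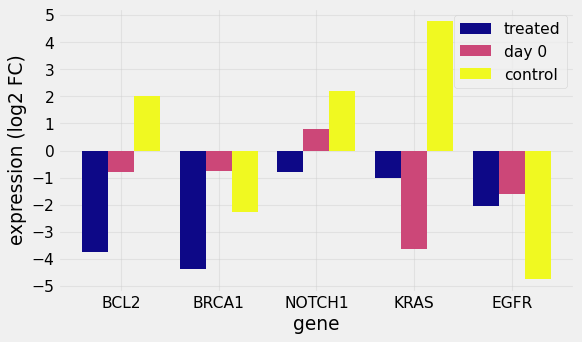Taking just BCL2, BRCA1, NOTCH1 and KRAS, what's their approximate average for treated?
≈ -2

(-4 + -4 + -1 + -1) / 4 ≈ -2.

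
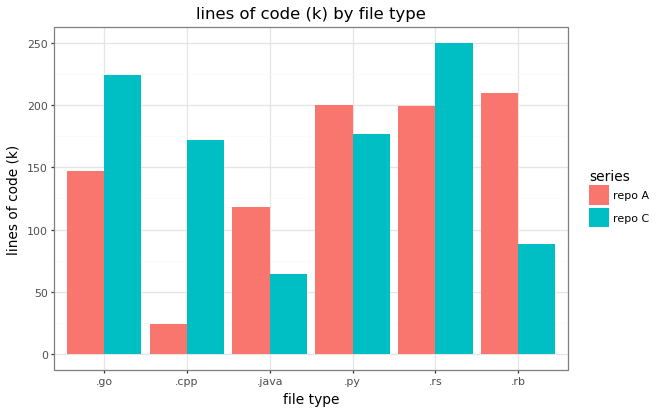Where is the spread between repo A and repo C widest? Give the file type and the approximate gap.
.cpp, ≈ 150 k

.cpp: repo A ≈ 25, repo C ≈ 175 → gap ≈ 150. Next-largest (.rb) is only ≈ 100.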